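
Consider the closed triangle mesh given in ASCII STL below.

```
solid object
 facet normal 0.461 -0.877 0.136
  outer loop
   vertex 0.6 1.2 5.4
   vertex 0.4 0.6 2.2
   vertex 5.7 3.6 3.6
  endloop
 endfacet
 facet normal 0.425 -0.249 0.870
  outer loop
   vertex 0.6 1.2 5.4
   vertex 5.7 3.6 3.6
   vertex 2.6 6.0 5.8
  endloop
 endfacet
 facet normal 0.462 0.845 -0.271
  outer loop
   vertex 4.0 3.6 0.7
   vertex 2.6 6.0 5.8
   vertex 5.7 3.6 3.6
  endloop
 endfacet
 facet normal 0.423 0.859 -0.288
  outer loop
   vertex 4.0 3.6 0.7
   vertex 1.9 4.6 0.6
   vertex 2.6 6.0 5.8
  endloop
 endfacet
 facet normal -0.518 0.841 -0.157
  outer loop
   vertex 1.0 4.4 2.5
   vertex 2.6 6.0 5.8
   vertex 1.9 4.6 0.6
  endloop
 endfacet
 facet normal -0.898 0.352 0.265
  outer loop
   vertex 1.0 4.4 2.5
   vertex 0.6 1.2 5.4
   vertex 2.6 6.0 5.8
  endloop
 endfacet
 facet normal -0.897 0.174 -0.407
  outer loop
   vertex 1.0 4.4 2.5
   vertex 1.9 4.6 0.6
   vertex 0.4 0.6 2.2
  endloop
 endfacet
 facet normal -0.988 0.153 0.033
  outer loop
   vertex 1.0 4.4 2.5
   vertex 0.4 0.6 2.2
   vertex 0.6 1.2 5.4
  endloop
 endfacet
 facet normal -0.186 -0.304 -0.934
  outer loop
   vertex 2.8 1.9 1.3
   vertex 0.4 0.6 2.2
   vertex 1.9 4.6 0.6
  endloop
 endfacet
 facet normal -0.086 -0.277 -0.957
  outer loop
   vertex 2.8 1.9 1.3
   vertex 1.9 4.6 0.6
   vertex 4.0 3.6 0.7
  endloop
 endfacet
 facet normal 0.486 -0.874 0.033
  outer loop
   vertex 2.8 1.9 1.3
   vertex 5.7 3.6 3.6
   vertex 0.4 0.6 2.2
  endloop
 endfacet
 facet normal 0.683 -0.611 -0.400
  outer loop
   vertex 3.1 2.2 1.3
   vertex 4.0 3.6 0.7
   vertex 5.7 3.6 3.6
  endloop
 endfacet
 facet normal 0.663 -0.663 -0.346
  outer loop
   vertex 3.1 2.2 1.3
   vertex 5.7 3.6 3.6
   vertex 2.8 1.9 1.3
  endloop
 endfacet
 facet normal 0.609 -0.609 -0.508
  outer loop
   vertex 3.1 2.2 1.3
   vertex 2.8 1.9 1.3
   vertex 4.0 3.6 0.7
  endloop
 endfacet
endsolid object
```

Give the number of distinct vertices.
9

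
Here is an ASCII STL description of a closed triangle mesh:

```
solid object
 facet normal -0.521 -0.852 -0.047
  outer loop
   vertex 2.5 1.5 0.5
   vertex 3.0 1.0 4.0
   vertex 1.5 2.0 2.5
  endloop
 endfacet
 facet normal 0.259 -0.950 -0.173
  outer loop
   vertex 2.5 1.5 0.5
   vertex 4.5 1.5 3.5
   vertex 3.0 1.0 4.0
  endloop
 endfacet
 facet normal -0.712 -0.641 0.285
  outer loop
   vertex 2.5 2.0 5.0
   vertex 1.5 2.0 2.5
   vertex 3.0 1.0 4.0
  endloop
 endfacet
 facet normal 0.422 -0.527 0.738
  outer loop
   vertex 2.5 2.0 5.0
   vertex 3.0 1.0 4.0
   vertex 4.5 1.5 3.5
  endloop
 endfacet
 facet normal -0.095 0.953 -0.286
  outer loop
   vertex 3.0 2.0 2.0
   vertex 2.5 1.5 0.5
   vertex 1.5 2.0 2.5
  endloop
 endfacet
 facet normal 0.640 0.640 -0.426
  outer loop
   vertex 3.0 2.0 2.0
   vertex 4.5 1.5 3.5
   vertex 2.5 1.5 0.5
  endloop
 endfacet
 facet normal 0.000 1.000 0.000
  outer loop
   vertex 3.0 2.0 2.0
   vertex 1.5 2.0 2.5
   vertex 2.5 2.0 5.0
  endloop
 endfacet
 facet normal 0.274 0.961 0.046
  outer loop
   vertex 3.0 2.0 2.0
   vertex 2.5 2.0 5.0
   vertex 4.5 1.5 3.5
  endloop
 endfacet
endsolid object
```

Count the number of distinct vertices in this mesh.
6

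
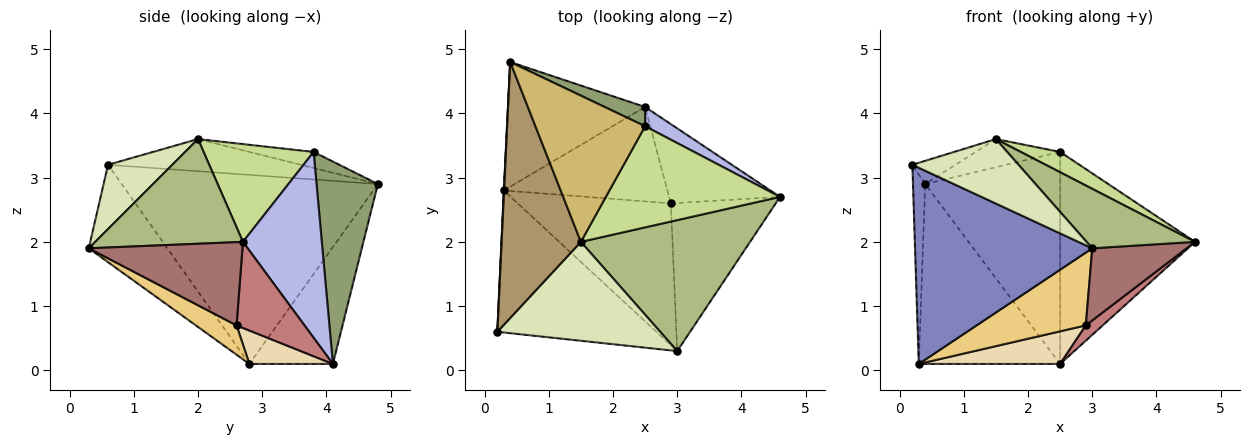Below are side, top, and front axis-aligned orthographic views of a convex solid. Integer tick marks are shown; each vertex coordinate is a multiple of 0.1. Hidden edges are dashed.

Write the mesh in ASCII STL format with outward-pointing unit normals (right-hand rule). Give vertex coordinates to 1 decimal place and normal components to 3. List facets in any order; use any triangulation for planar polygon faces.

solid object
 facet normal -0.999 0.048 0.002
  outer loop
   vertex 0.3 2.8 0.1
   vertex 0.2 0.6 3.2
   vertex 0.4 4.8 2.9
  endloop
 endfacet
 facet normal -0.338 -0.762 -0.552
  outer loop
   vertex 3.0 0.3 1.9
   vertex 0.2 0.6 3.2
   vertex 0.3 2.8 0.1
  endloop
 endfacet
 facet normal -0.437 0.739 -0.512
  outer loop
   vertex 2.5 4.1 0.1
   vertex 0.3 2.8 0.1
   vertex 0.4 4.8 2.9
  endloop
 endfacet
 facet normal 0.503 0.861 0.078
  outer loop
   vertex 2.5 4.1 0.1
   vertex 2.5 3.8 3.4
   vertex 4.6 2.7 2.0
  endloop
 endfacet
 facet normal 0.412 0.907 0.082
  outer loop
   vertex 2.5 4.1 0.1
   vertex 0.4 4.8 2.9
   vertex 2.5 3.8 3.4
  endloop
 endfacet
 facet normal 0.491 -0.360 0.793
  outer loop
   vertex 1.5 2.0 3.6
   vertex 3.0 0.3 1.9
   vertex 4.6 2.7 2.0
  endloop
 endfacet
 facet normal 0.482 -0.172 0.859
  outer loop
   vertex 1.5 2.0 3.6
   vertex 4.6 2.7 2.0
   vertex 2.5 3.8 3.4
  endloop
 endfacet
 facet normal 0.314 -0.519 0.795
  outer loop
   vertex 1.5 2.0 3.6
   vertex 0.2 0.6 3.2
   vertex 3.0 0.3 1.9
  endloop
 endfacet
 facet normal -0.374 0.084 0.923
  outer loop
   vertex 1.5 2.0 3.6
   vertex 0.4 4.8 2.9
   vertex 0.2 0.6 3.2
  endloop
 endfacet
 facet normal -0.142 0.187 0.972
  outer loop
   vertex 1.5 2.0 3.6
   vertex 2.5 3.8 3.4
   vertex 0.4 4.8 2.9
  endloop
 endfacet
 facet normal 0.168 -0.450 -0.877
  outer loop
   vertex 2.9 2.6 0.7
   vertex 3.0 0.3 1.9
   vertex 0.3 2.8 0.1
  endloop
 endfacet
 facet normal 0.189 -0.321 -0.928
  outer loop
   vertex 2.9 2.6 0.7
   vertex 0.3 2.8 0.1
   vertex 2.5 4.1 0.1
  endloop
 endfacet
 facet normal 0.581 -0.357 -0.732
  outer loop
   vertex 2.9 2.6 0.7
   vertex 4.6 2.7 2.0
   vertex 3.0 0.3 1.9
  endloop
 endfacet
 facet normal 0.606 -0.151 -0.781
  outer loop
   vertex 2.9 2.6 0.7
   vertex 2.5 4.1 0.1
   vertex 4.6 2.7 2.0
  endloop
 endfacet
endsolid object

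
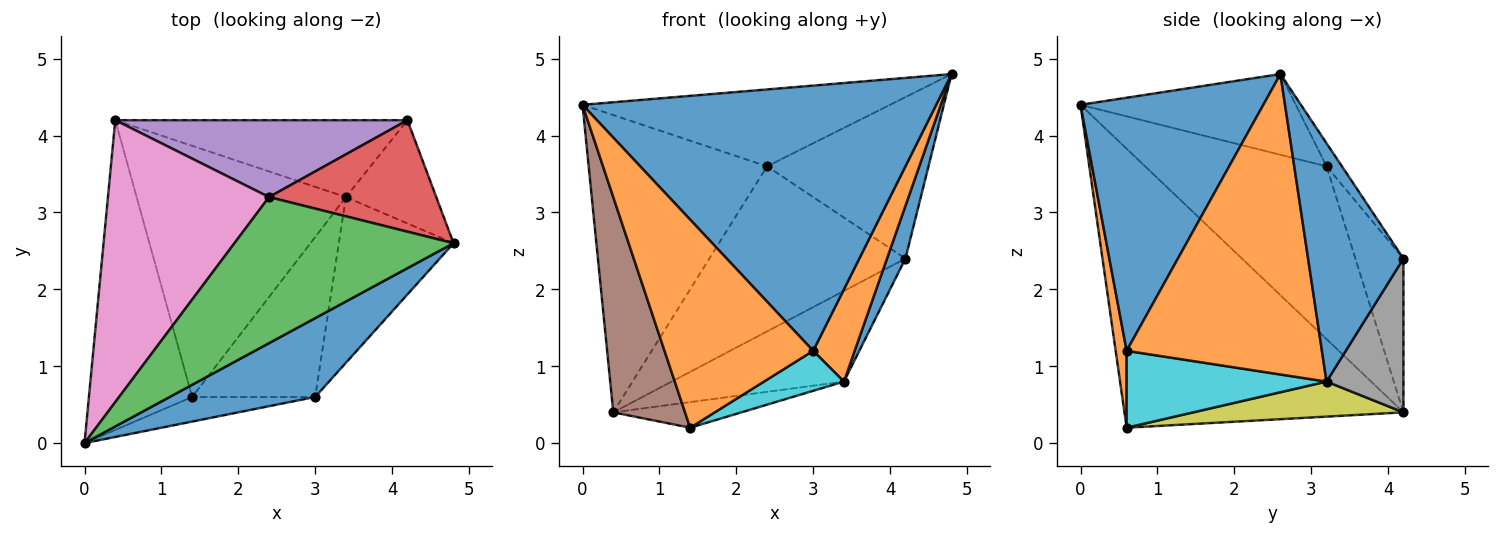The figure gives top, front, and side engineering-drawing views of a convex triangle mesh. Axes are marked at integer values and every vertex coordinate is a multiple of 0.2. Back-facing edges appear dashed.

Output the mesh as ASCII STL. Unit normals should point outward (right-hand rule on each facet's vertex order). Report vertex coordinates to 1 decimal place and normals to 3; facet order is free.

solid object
 facet normal 0.444 -0.859 0.255
  outer loop
   vertex 3.0 0.6 1.2
   vertex 4.8 2.6 4.8
   vertex 0.0 0.0 4.4
  endloop
 endfacet
 facet normal 0.073 -0.990 -0.117
  outer loop
   vertex 3.0 0.6 1.2
   vertex 0.0 0.0 4.4
   vertex 1.4 0.6 0.2
  endloop
 endfacet
 facet normal -0.310 0.443 0.841
  outer loop
   vertex 2.4 3.2 3.6
   vertex 0.0 0.0 4.4
   vertex 4.8 2.6 4.8
  endloop
 endfacet
 facet normal -0.078 0.820 0.566
  outer loop
   vertex 2.4 3.2 3.6
   vertex 4.8 2.6 4.8
   vertex 4.2 4.2 2.4
  endloop
 endfacet
 facet normal -0.217 0.885 0.412
  outer loop
   vertex 0.4 4.2 0.4
   vertex 2.4 3.2 3.6
   vertex 4.2 4.2 2.4
  endloop
 endfacet
 facet normal -0.912 -0.235 -0.337
  outer loop
   vertex 0.4 4.2 0.4
   vertex 1.4 0.6 0.2
   vertex 0.0 0.0 4.4
  endloop
 endfacet
 facet normal -0.594 0.584 0.554
  outer loop
   vertex 0.4 4.2 0.4
   vertex 0.0 0.0 4.4
   vertex 2.4 3.2 3.6
  endloop
 endfacet
 facet normal 0.322 0.722 -0.612
  outer loop
   vertex 3.4 3.2 0.8
   vertex 0.4 4.2 0.4
   vertex 4.2 4.2 2.4
  endloop
 endfacet
 facet normal 0.164 0.100 -0.981
  outer loop
   vertex 3.4 3.2 0.8
   vertex 1.4 0.6 0.2
   vertex 0.4 4.2 0.4
  endloop
 endfacet
 facet normal 0.518 -0.207 -0.830
  outer loop
   vertex 3.4 3.2 0.8
   vertex 3.0 0.6 1.2
   vertex 1.4 0.6 0.2
  endloop
 endfacet
 facet normal 0.920 -0.178 -0.349
  outer loop
   vertex 3.4 3.2 0.8
   vertex 4.2 4.2 2.4
   vertex 4.8 2.6 4.8
  endloop
 endfacet
 facet normal 0.916 -0.195 -0.350
  outer loop
   vertex 3.4 3.2 0.8
   vertex 4.8 2.6 4.8
   vertex 3.0 0.6 1.2
  endloop
 endfacet
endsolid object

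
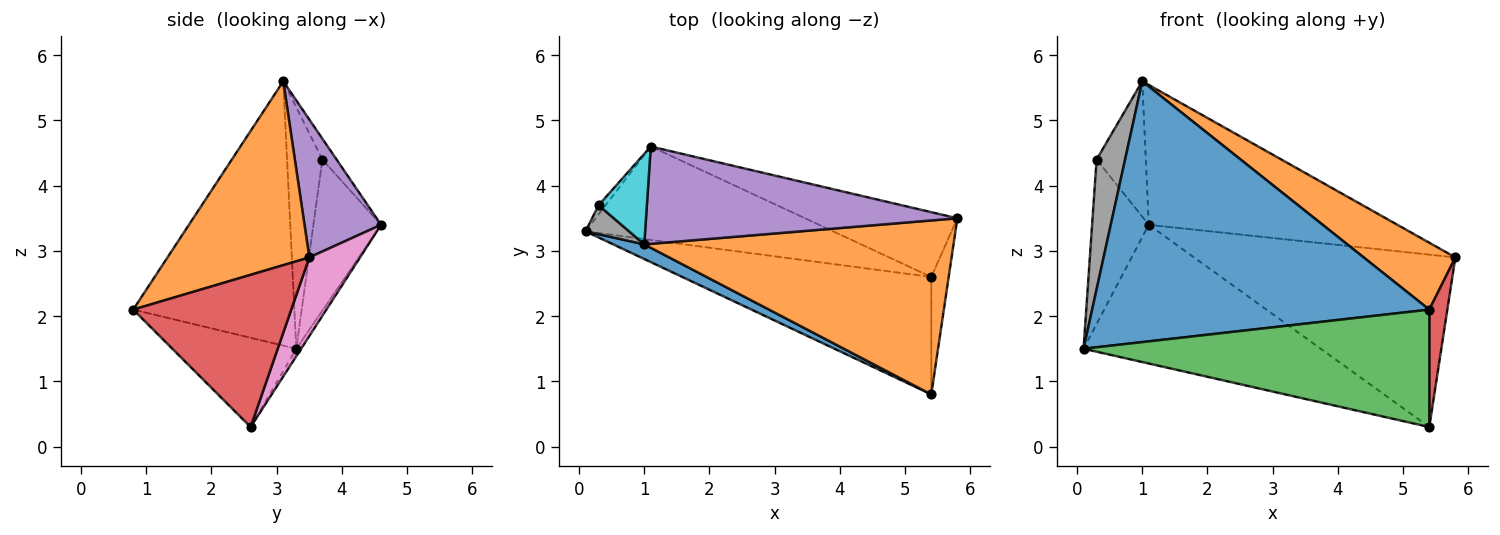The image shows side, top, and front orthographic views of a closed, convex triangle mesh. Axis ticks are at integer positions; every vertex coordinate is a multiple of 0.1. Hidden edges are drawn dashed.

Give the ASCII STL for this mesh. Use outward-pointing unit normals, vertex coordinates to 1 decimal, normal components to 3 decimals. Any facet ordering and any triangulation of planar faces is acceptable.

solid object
 facet normal -0.431 -0.901 0.051
  outer loop
   vertex 1.0 3.1 5.6
   vertex 0.1 3.3 1.5
   vertex 5.4 0.8 2.1
  endloop
 endfacet
 facet normal 0.485 -0.314 0.816
  outer loop
   vertex 1.0 3.1 5.6
   vertex 5.4 0.8 2.1
   vertex 5.8 3.5 2.9
  endloop
 endfacet
 facet normal -0.246 -0.685 -0.685
  outer loop
   vertex 5.4 2.6 0.3
   vertex 5.4 0.8 2.1
   vertex 0.1 3.3 1.5
  endloop
 endfacet
 facet normal 0.987 -0.113 -0.113
  outer loop
   vertex 5.4 2.6 0.3
   vertex 5.8 3.5 2.9
   vertex 5.4 0.8 2.1
  endloop
 endfacet
 facet normal 0.245 0.796 0.554
  outer loop
   vertex 1.1 4.6 3.4
   vertex 1.0 3.1 5.6
   vertex 5.8 3.5 2.9
  endloop
 endfacet
 facet normal -0.017 0.829 -0.559
  outer loop
   vertex 1.1 4.6 3.4
   vertex 5.4 2.6 0.3
   vertex 0.1 3.3 1.5
  endloop
 endfacet
 facet normal 0.179 0.921 -0.346
  outer loop
   vertex 1.1 4.6 3.4
   vertex 5.8 3.5 2.9
   vertex 5.4 2.6 0.3
  endloop
 endfacet
 facet normal -0.771 -0.622 0.139
  outer loop
   vertex 0.3 3.7 4.4
   vertex 0.1 3.3 1.5
   vertex 1.0 3.1 5.6
  endloop
 endfacet
 facet normal -0.766 0.642 -0.036
  outer loop
   vertex 0.3 3.7 4.4
   vertex 1.1 4.6 3.4
   vertex 0.1 3.3 1.5
  endloop
 endfacet
 facet normal -0.234 0.808 0.540
  outer loop
   vertex 0.3 3.7 4.4
   vertex 1.0 3.1 5.6
   vertex 1.1 4.6 3.4
  endloop
 endfacet
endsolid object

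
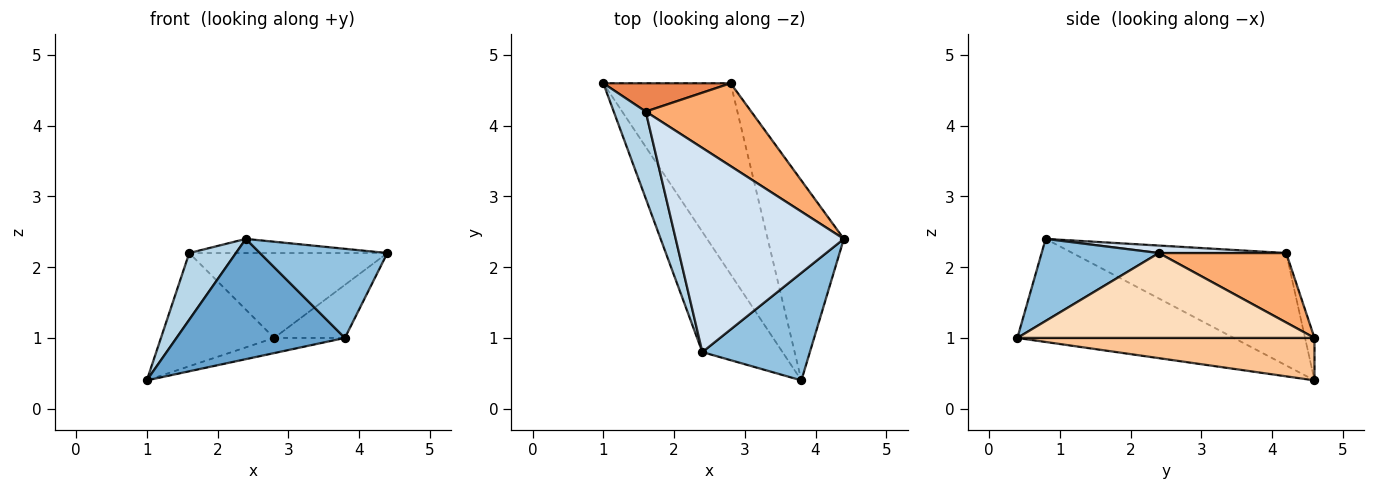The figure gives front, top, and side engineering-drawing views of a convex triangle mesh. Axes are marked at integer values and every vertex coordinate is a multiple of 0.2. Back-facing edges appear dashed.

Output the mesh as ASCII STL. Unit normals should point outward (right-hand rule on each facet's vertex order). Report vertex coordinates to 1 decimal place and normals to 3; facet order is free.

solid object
 facet normal -0.673 -0.523 -0.523
  outer loop
   vertex 3.8 0.4 1.0
   vertex 2.4 0.8 2.4
   vertex 1.0 4.6 0.4
  endloop
 endfacet
 facet normal 0.507 -0.550 0.664
  outer loop
   vertex 3.8 0.4 1.0
   vertex 4.4 2.4 2.2
   vertex 2.4 0.8 2.4
  endloop
 endfacet
 facet normal -0.941 -0.206 0.268
  outer loop
   vertex 1.6 4.2 2.2
   vertex 1.0 4.6 0.4
   vertex 2.4 0.8 2.4
  endloop
 endfacet
 facet normal 0.044 0.069 0.997
  outer loop
   vertex 1.6 4.2 2.2
   vertex 2.4 0.8 2.4
   vertex 4.4 2.4 2.2
  endloop
 endfacet
 facet normal -0.081 0.967 0.242
  outer loop
   vertex 2.8 4.6 1.0
   vertex 1.0 4.6 0.4
   vertex 1.6 4.2 2.2
  endloop
 endfacet
 facet normal 0.418 0.650 0.635
  outer loop
   vertex 2.8 4.6 1.0
   vertex 1.6 4.2 2.2
   vertex 4.4 2.4 2.2
  endloop
 endfacet
 facet normal 0.315 0.075 -0.946
  outer loop
   vertex 2.8 4.6 1.0
   vertex 3.8 0.4 1.0
   vertex 1.0 4.6 0.4
  endloop
 endfacet
 facet normal 0.733 0.175 -0.657
  outer loop
   vertex 2.8 4.6 1.0
   vertex 4.4 2.4 2.2
   vertex 3.8 0.4 1.0
  endloop
 endfacet
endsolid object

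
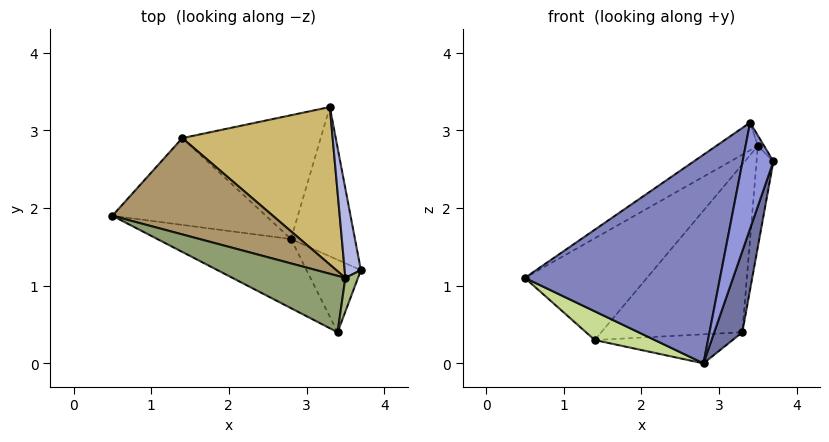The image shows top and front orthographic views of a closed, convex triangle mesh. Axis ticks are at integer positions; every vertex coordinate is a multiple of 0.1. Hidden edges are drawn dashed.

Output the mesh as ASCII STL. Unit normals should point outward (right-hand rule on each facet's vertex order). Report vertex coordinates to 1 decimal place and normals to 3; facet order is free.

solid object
 facet normal 0.919 -0.189 -0.347
  outer loop
   vertex 2.8 1.6 0.0
   vertex 3.3 3.3 0.4
   vertex 3.7 1.2 2.6
  endloop
 endfacet
 facet normal -0.264 -0.916 -0.303
  outer loop
   vertex 3.4 0.4 3.1
   vertex 0.5 1.9 1.1
   vertex 2.8 1.6 0.0
  endloop
 endfacet
 facet normal 0.784 -0.513 -0.350
  outer loop
   vertex 3.4 0.4 3.1
   vertex 2.8 1.6 0.0
   vertex 3.7 1.2 2.6
  endloop
 endfacet
 facet normal 0.277 0.720 0.637
  outer loop
   vertex 3.5 1.1 2.8
   vertex 3.7 1.2 2.6
   vertex 3.3 3.3 0.4
  endloop
 endfacet
 facet normal -0.364 0.410 0.836
  outer loop
   vertex 3.5 1.1 2.8
   vertex 0.5 1.9 1.1
   vertex 3.4 0.4 3.1
  endloop
 endfacet
 facet normal 0.629 0.229 0.743
  outer loop
   vertex 3.5 1.1 2.8
   vertex 3.4 0.4 3.1
   vertex 3.7 1.2 2.6
  endloop
 endfacet
 facet normal -0.444 -0.281 -0.851
  outer loop
   vertex 1.4 2.9 0.3
   vertex 2.8 1.6 0.0
   vertex 0.5 1.9 1.1
  endloop
 endfacet
 facet normal 0.003 0.228 -0.974
  outer loop
   vertex 1.4 2.9 0.3
   vertex 3.3 3.3 0.4
   vertex 2.8 1.6 0.0
  endloop
 endfacet
 facet normal -0.192 0.713 0.675
  outer loop
   vertex 1.4 2.9 0.3
   vertex 0.5 1.9 1.1
   vertex 3.5 1.1 2.8
  endloop
 endfacet
 facet normal -0.186 0.716 0.672
  outer loop
   vertex 1.4 2.9 0.3
   vertex 3.5 1.1 2.8
   vertex 3.3 3.3 0.4
  endloop
 endfacet
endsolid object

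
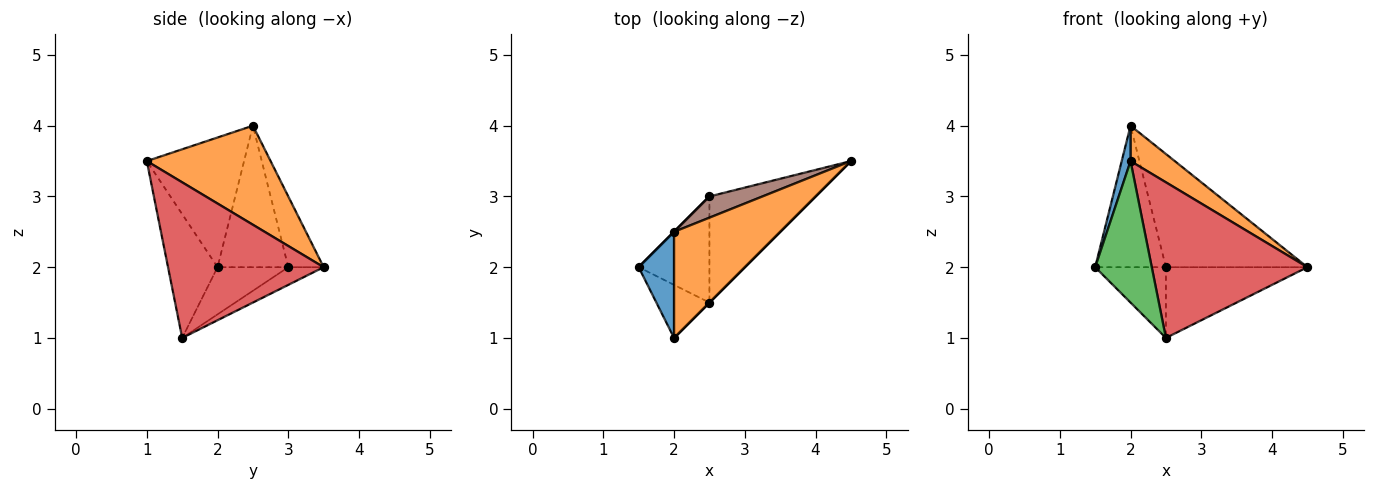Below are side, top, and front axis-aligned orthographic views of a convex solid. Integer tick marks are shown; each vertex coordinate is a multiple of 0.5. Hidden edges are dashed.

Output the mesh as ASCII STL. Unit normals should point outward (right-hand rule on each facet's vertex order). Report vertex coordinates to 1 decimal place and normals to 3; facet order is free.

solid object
 facet normal -0.961 -0.087 0.262
  outer loop
   vertex 2.0 2.5 4.0
   vertex 1.5 2.0 2.0
   vertex 2.0 1.0 3.5
  endloop
 endfacet
 facet normal 0.663 -0.237 0.710
  outer loop
   vertex 2.0 2.5 4.0
   vertex 2.0 1.0 3.5
   vertex 4.5 3.5 2.0
  endloop
 endfacet
 facet normal -0.634 -0.724 -0.272
  outer loop
   vertex 2.5 1.5 1.0
   vertex 2.0 1.0 3.5
   vertex 1.5 2.0 2.0
  endloop
 endfacet
 facet normal 0.707 -0.707 0.000
  outer loop
   vertex 2.5 1.5 1.0
   vertex 4.5 3.5 2.0
   vertex 2.0 1.0 3.5
  endloop
 endfacet
 facet normal -0.707 0.707 0.000
  outer loop
   vertex 2.5 3.0 2.0
   vertex 1.5 2.0 2.0
   vertex 2.0 2.5 4.0
  endloop
 endfacet
 facet normal -0.239 0.954 0.179
  outer loop
   vertex 2.5 3.0 2.0
   vertex 2.0 2.5 4.0
   vertex 4.5 3.5 2.0
  endloop
 endfacet
 facet normal -0.485 0.485 -0.728
  outer loop
   vertex 2.5 3.0 2.0
   vertex 2.5 1.5 1.0
   vertex 1.5 2.0 2.0
  endloop
 endfacet
 facet normal -0.137 0.549 -0.824
  outer loop
   vertex 2.5 3.0 2.0
   vertex 4.5 3.5 2.0
   vertex 2.5 1.5 1.0
  endloop
 endfacet
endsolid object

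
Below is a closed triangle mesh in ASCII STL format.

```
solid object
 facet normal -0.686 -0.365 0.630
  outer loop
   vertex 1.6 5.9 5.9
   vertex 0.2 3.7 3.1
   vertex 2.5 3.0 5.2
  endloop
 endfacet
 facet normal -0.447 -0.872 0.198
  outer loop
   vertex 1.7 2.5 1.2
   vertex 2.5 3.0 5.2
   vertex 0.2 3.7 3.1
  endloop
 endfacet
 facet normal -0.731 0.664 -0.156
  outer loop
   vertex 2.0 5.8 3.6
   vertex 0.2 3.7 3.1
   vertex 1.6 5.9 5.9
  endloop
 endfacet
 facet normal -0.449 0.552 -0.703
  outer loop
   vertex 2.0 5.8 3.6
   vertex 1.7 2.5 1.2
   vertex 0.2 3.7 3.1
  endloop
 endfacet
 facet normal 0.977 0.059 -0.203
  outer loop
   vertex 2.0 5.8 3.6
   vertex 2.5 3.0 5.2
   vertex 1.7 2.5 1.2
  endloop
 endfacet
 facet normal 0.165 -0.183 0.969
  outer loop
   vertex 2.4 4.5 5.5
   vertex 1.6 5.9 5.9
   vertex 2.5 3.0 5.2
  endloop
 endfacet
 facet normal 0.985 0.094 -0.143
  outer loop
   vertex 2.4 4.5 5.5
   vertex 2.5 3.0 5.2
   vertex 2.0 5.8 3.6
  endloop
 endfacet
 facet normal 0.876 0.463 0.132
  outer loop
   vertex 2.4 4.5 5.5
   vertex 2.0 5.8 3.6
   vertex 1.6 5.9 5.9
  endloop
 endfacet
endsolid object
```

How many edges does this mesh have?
12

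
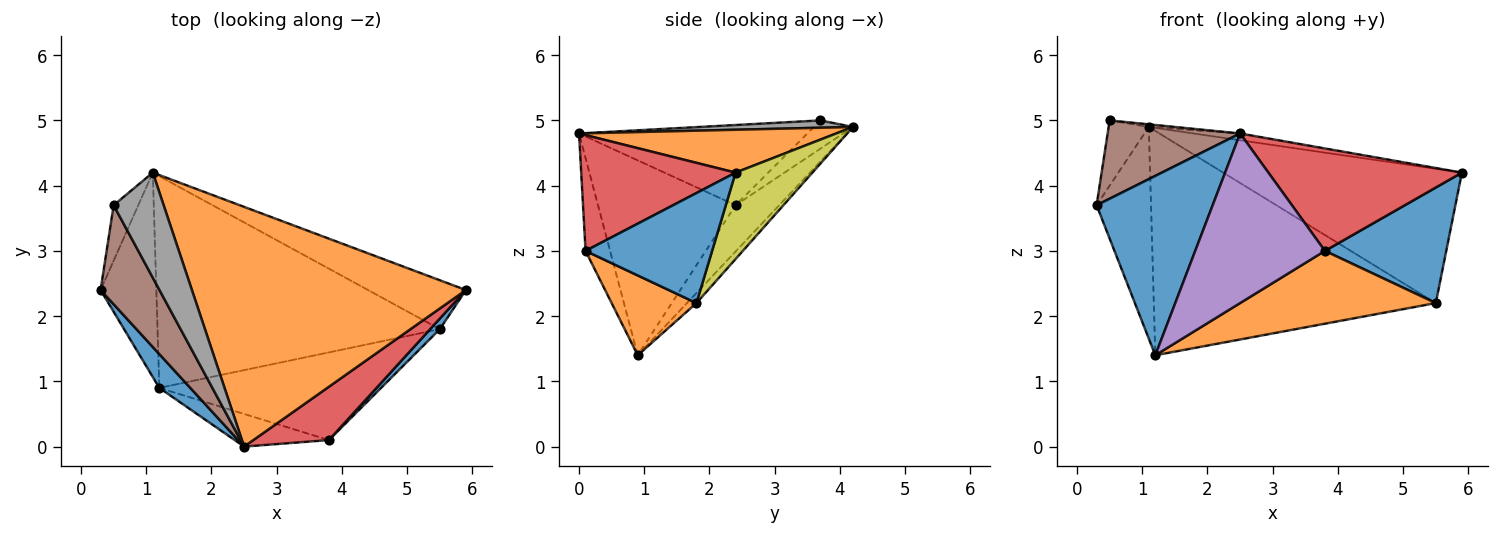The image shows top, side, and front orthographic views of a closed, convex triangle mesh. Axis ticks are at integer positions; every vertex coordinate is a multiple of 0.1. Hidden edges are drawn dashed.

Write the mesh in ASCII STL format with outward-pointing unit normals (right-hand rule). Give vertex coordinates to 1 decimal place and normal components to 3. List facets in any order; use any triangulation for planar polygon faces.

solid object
 facet normal -0.759 -0.640 0.121
  outer loop
   vertex 1.2 0.9 1.4
   vertex 2.5 0.0 4.8
   vertex 0.3 2.4 3.7
  endloop
 endfacet
 facet normal 0.155 0.028 0.988
  outer loop
   vertex 1.1 4.2 4.9
   vertex 2.5 0.0 4.8
   vertex 5.9 2.4 4.2
  endloop
 endfacet
 facet normal -0.499 0.623 -0.602
  outer loop
   vertex 1.1 4.2 4.9
   vertex 1.2 0.9 1.4
   vertex 0.3 2.4 3.7
  endloop
 endfacet
 facet normal 0.578 -0.724 0.377
  outer loop
   vertex 3.8 0.1 3.0
   vertex 5.9 2.4 4.2
   vertex 2.5 0.0 4.8
  endloop
 endfacet
 facet normal -0.183 -0.965 -0.186
  outer loop
   vertex 3.8 0.1 3.0
   vertex 2.5 0.0 4.8
   vertex 1.2 0.9 1.4
  endloop
 endfacet
 facet normal -0.730 -0.424 0.536
  outer loop
   vertex 0.5 3.7 5.0
   vertex 0.3 2.4 3.7
   vertex 2.5 0.0 4.8
  endloop
 endfacet
 facet normal -0.596 0.612 -0.520
  outer loop
   vertex 0.5 3.7 5.0
   vertex 1.1 4.2 4.9
   vertex 0.3 2.4 3.7
  endloop
 endfacet
 facet normal 0.144 0.025 0.989
  outer loop
   vertex 0.5 3.7 5.0
   vertex 2.5 0.0 4.8
   vertex 1.1 4.2 4.9
  endloop
 endfacet
 facet normal 0.289 0.899 -0.328
  outer loop
   vertex 5.5 1.8 2.2
   vertex 1.1 4.2 4.9
   vertex 5.9 2.4 4.2
  endloop
 endfacet
 facet normal -0.025 0.727 -0.686
  outer loop
   vertex 5.5 1.8 2.2
   vertex 1.2 0.9 1.4
   vertex 1.1 4.2 4.9
  endloop
 endfacet
 facet normal 0.720 -0.691 0.063
  outer loop
   vertex 5.5 1.8 2.2
   vertex 5.9 2.4 4.2
   vertex 3.8 0.1 3.0
  endloop
 endfacet
 facet normal 0.267 -0.616 -0.741
  outer loop
   vertex 5.5 1.8 2.2
   vertex 3.8 0.1 3.0
   vertex 1.2 0.9 1.4
  endloop
 endfacet
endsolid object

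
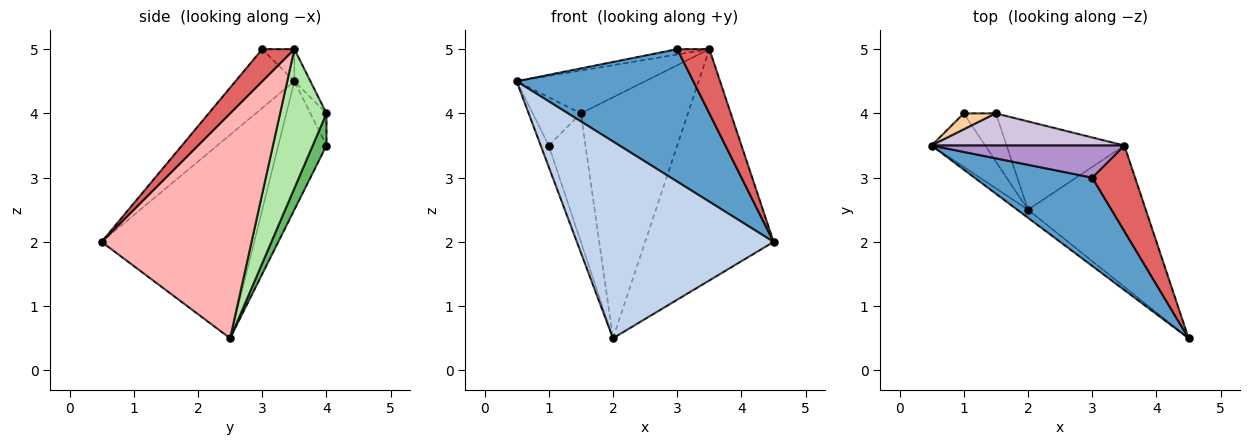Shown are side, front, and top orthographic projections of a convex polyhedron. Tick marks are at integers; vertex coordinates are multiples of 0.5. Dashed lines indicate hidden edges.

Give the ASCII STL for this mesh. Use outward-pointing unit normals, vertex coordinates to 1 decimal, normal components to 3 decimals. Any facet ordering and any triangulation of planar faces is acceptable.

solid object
 facet normal -0.267 -0.802 0.535
  outer loop
   vertex 3.0 3.0 5.0
   vertex 0.5 3.5 4.5
   vertex 4.5 0.5 2.0
  endloop
 endfacet
 facet normal -0.613 -0.790 -0.032
  outer loop
   vertex 2.0 2.5 0.5
   vertex 4.5 0.5 2.0
   vertex 0.5 3.5 4.5
  endloop
 endfacet
 facet normal -0.912 0.152 -0.380
  outer loop
   vertex 1.0 4.0 3.5
   vertex 2.0 2.5 0.5
   vertex 0.5 3.5 4.5
  endloop
 endfacet
 facet normal -0.302 0.905 0.302
  outer loop
   vertex 1.0 4.0 3.5
   vertex 0.5 3.5 4.5
   vertex 1.5 4.0 4.0
  endloop
 endfacet
 facet normal 0.331 0.883 -0.331
  outer loop
   vertex 1.0 4.0 3.5
   vertex 1.5 4.0 4.0
   vertex 2.0 2.5 0.5
  endloop
 endfacet
 facet normal 0.377 0.870 -0.319
  outer loop
   vertex 3.5 3.5 5.0
   vertex 2.0 2.5 0.5
   vertex 1.5 4.0 4.0
  endloop
 endfacet
 facet normal 0.514 -0.514 0.686
  outer loop
   vertex 3.5 3.5 5.0
   vertex 3.0 3.0 5.0
   vertex 4.5 0.5 2.0
  endloop
 endfacet
 facet normal 0.706 0.605 -0.370
  outer loop
   vertex 3.5 3.5 5.0
   vertex 4.5 0.5 2.0
   vertex 2.0 2.5 0.5
  endloop
 endfacet
 facet normal -0.162 0.162 0.973
  outer loop
   vertex 3.5 3.5 5.0
   vertex 0.5 3.5 4.5
   vertex 3.0 3.0 5.0
  endloop
 endfacet
 facet normal -0.100 0.796 0.597
  outer loop
   vertex 3.5 3.5 5.0
   vertex 1.5 4.0 4.0
   vertex 0.5 3.5 4.5
  endloop
 endfacet
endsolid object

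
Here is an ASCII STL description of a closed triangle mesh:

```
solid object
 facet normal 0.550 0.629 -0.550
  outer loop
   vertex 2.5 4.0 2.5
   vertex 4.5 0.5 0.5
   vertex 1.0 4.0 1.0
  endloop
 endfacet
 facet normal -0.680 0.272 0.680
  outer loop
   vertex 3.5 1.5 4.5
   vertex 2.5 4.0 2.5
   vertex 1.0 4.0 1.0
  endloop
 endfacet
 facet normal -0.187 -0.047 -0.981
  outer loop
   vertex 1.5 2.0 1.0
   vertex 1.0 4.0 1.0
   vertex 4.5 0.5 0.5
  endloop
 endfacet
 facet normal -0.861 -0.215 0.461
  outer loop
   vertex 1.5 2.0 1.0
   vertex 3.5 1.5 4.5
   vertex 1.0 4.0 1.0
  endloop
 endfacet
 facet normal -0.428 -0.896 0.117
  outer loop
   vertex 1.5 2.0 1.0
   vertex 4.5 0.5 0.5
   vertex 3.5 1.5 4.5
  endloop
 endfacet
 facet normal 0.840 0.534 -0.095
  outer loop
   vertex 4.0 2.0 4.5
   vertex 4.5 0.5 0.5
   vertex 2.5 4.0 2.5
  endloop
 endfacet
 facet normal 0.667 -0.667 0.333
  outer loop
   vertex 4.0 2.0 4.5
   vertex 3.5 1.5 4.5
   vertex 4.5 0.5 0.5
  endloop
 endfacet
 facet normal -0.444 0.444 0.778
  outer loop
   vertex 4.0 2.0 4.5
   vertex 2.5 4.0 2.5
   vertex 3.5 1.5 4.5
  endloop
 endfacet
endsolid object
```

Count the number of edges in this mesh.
12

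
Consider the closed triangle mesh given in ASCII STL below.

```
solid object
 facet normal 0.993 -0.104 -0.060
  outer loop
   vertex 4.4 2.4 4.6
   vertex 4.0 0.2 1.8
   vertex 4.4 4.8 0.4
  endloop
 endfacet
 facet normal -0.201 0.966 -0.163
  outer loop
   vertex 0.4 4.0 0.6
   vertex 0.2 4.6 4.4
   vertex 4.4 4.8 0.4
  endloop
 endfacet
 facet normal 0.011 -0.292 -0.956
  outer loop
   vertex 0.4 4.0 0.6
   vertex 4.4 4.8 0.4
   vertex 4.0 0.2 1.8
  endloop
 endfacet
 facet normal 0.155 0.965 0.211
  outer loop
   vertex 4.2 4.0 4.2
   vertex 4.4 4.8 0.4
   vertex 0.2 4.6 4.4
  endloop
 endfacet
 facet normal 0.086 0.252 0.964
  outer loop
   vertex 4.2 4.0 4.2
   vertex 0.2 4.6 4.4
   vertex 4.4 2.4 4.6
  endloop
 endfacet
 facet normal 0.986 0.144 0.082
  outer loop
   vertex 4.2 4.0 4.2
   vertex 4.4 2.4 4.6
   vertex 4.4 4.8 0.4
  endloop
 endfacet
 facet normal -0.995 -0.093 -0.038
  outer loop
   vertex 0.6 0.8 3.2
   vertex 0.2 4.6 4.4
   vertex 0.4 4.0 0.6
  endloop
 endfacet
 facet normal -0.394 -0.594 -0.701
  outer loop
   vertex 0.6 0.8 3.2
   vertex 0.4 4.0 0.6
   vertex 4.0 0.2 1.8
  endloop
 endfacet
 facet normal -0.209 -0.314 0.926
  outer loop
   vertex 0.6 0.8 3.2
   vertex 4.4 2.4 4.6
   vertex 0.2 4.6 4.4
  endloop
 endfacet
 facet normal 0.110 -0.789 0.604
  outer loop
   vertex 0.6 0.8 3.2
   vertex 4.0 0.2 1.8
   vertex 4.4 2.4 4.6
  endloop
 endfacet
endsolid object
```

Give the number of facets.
10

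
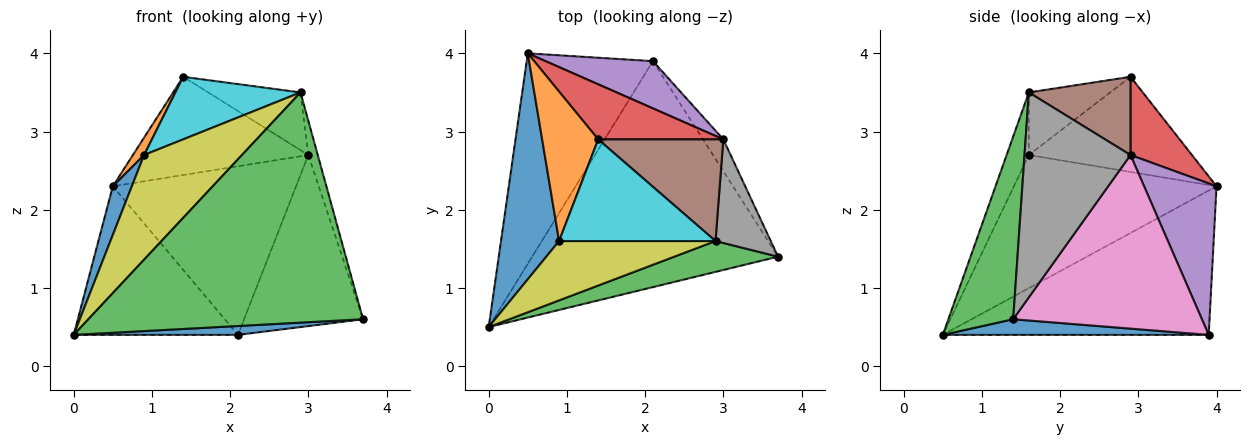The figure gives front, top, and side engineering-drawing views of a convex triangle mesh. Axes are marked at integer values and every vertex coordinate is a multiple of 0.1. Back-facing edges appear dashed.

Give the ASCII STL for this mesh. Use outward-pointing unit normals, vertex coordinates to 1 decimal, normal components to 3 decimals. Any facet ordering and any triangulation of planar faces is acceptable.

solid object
 facet normal 0.063 -0.039 -0.997
  outer loop
   vertex 2.1 3.9 0.4
   vertex 3.7 1.4 0.6
   vertex 0.0 0.5 0.4
  endloop
 endfacet
 facet normal -0.683 0.422 -0.597
  outer loop
   vertex 2.1 3.9 0.4
   vertex 0.0 0.5 0.4
   vertex 0.5 4.0 2.3
  endloop
 endfacet
 facet normal 0.228 -0.965 0.129
  outer loop
   vertex 2.9 1.6 3.5
   vertex 0.0 0.5 0.4
   vertex 3.7 1.4 0.6
  endloop
 endfacet
 facet normal 0.292 0.834 0.468
  outer loop
   vertex 3.0 2.9 2.7
   vertex 0.5 4.0 2.3
   vertex 1.4 2.9 3.7
  endloop
 endfacet
 facet normal 0.356 0.900 0.252
  outer loop
   vertex 3.0 2.9 2.7
   vertex 2.1 3.9 0.4
   vertex 0.5 4.0 2.3
  endloop
 endfacet
 facet normal 0.478 0.434 0.764
  outer loop
   vertex 3.0 2.9 2.7
   vertex 1.4 2.9 3.7
   vertex 2.9 1.6 3.5
  endloop
 endfacet
 facet normal 0.842 0.531 -0.099
  outer loop
   vertex 3.0 2.9 2.7
   vertex 3.7 1.4 0.6
   vertex 2.1 3.9 0.4
  endloop
 endfacet
 facet normal 0.962 0.086 0.259
  outer loop
   vertex 3.0 2.9 2.7
   vertex 2.9 1.6 3.5
   vertex 3.7 1.4 0.6
  endloop
 endfacet
 facet normal -0.194 -0.853 0.484
  outer loop
   vertex 0.9 1.6 2.7
   vertex 0.0 0.5 0.4
   vertex 2.9 1.6 3.5
  endloop
 endfacet
 facet normal -0.322 -0.496 0.806
  outer loop
   vertex 0.9 1.6 2.7
   vertex 2.9 1.6 3.5
   vertex 1.4 2.9 3.7
  endloop
 endfacet
 facet normal -0.913 -0.086 0.398
  outer loop
   vertex 0.9 1.6 2.7
   vertex 0.5 4.0 2.3
   vertex 0.0 0.5 0.4
  endloop
 endfacet
 facet normal -0.860 -0.059 0.507
  outer loop
   vertex 0.9 1.6 2.7
   vertex 1.4 2.9 3.7
   vertex 0.5 4.0 2.3
  endloop
 endfacet
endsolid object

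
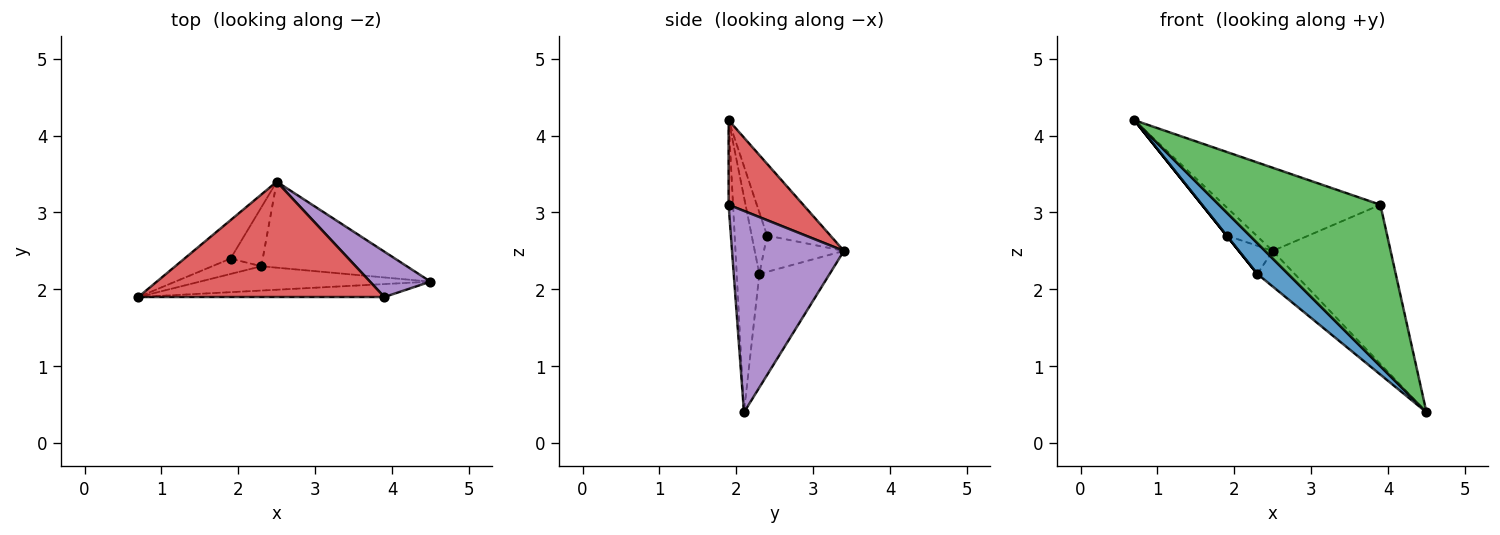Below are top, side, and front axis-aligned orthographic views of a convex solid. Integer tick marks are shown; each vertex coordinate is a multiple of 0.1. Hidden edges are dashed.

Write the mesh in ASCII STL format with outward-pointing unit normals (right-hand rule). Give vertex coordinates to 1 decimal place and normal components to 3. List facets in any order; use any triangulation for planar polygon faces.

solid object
 facet normal -0.501 -0.679 -0.536
  outer loop
   vertex 2.3 2.3 2.2
   vertex 4.5 2.1 0.4
   vertex 0.7 1.9 4.2
  endloop
 endfacet
 facet normal -0.585 0.311 -0.749
  outer loop
   vertex 2.3 2.3 2.2
   vertex 2.5 3.4 2.5
   vertex 4.5 2.1 0.4
  endloop
 endfacet
 facet normal -0.027 -0.996 -0.080
  outer loop
   vertex 3.9 1.9 3.1
   vertex 0.7 1.9 4.2
   vertex 4.5 2.1 0.4
  endloop
 endfacet
 facet normal 0.269 0.563 0.781
  outer loop
   vertex 3.9 1.9 3.1
   vertex 2.5 3.4 2.5
   vertex 0.7 1.9 4.2
  endloop
 endfacet
 facet normal 0.674 0.710 0.202
  outer loop
   vertex 3.9 1.9 3.1
   vertex 4.5 2.1 0.4
   vertex 2.5 3.4 2.5
  endloop
 endfacet
 facet normal -0.782 0.369 -0.503
  outer loop
   vertex 1.9 2.4 2.7
   vertex 0.7 1.9 4.2
   vertex 2.5 3.4 2.5
  endloop
 endfacet
 facet normal -0.781 0.000 -0.625
  outer loop
   vertex 1.9 2.4 2.7
   vertex 2.3 2.3 2.2
   vertex 0.7 1.9 4.2
  endloop
 endfacet
 facet normal -0.714 0.302 -0.632
  outer loop
   vertex 1.9 2.4 2.7
   vertex 2.5 3.4 2.5
   vertex 2.3 2.3 2.2
  endloop
 endfacet
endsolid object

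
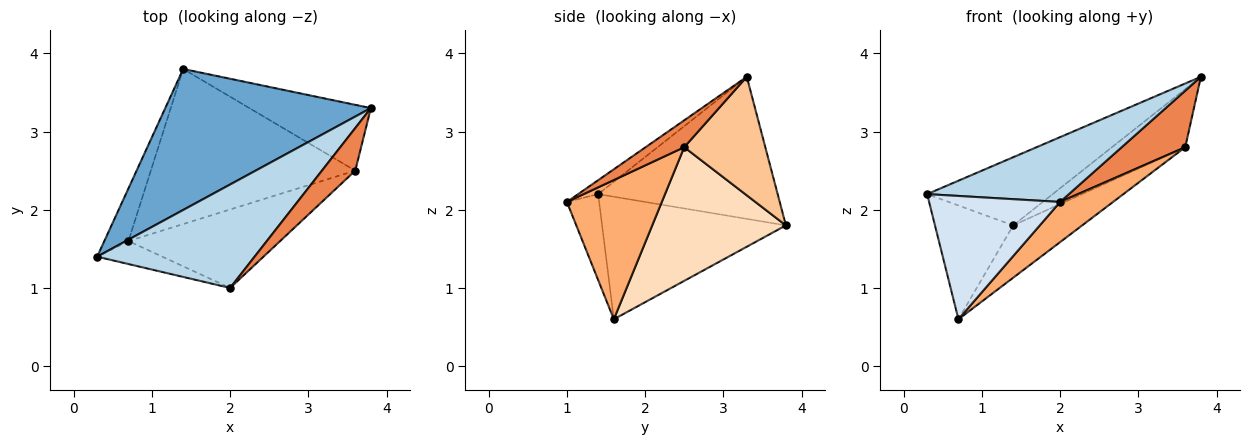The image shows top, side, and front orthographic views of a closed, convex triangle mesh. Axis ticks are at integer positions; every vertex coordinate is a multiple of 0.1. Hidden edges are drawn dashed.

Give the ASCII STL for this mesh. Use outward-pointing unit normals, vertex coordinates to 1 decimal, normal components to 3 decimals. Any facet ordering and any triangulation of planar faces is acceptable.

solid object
 facet normal -0.528 0.370 0.764
  outer loop
   vertex 1.4 3.8 1.8
   vertex 0.3 1.4 2.2
   vertex 3.8 3.3 3.7
  endloop
 endfacet
 facet normal -0.905 0.385 -0.178
  outer loop
   vertex 0.7 1.6 0.6
   vertex 0.3 1.4 2.2
   vertex 1.4 3.8 1.8
  endloop
 endfacet
 facet normal -0.075 -0.529 0.845
  outer loop
   vertex 2.0 1.0 2.1
   vertex 3.8 3.3 3.7
   vertex 0.3 1.4 2.2
  endloop
 endfacet
 facet normal -0.235 -0.955 -0.178
  outer loop
   vertex 2.0 1.0 2.1
   vertex 0.3 1.4 2.2
   vertex 0.7 1.6 0.6
  endloop
 endfacet
 facet normal 0.437 -0.718 0.542
  outer loop
   vertex 3.6 2.5 2.8
   vertex 3.8 3.3 3.7
   vertex 2.0 1.0 2.1
  endloop
 endfacet
 facet normal 0.633 -0.353 -0.689
  outer loop
   vertex 3.6 2.5 2.8
   vertex 2.0 1.0 2.1
   vertex 0.7 1.6 0.6
  endloop
 endfacet
 facet normal 0.591 0.534 -0.605
  outer loop
   vertex 3.6 2.5 2.8
   vertex 1.4 3.8 1.8
   vertex 3.8 3.3 3.7
  endloop
 endfacet
 facet normal 0.527 0.272 -0.805
  outer loop
   vertex 3.6 2.5 2.8
   vertex 0.7 1.6 0.6
   vertex 1.4 3.8 1.8
  endloop
 endfacet
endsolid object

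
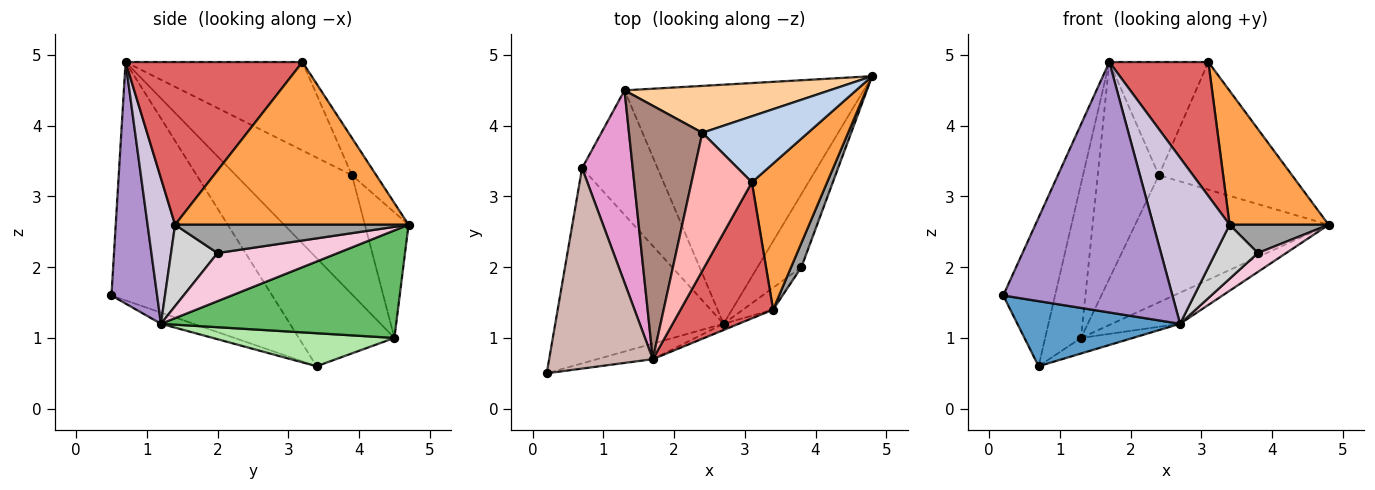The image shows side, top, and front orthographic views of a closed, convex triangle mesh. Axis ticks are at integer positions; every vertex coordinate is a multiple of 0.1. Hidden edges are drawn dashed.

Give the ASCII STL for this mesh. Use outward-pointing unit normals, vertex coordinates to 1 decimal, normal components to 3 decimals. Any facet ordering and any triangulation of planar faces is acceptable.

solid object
 facet normal -0.063 -0.316 -0.947
  outer loop
   vertex 2.7 1.2 1.2
   vertex 0.2 0.5 1.6
   vertex 0.7 3.4 0.6
  endloop
 endfacet
 facet normal -0.160 0.877 0.454
  outer loop
   vertex 2.4 3.9 3.3
   vertex 3.1 3.2 4.9
   vertex 4.8 4.7 2.6
  endloop
 endfacet
 facet normal 0.847 -0.359 0.392
  outer loop
   vertex 3.4 1.4 2.6
   vertex 4.8 4.7 2.6
   vertex 3.1 3.2 4.9
  endloop
 endfacet
 facet normal -0.207 0.918 0.339
  outer loop
   vertex 1.3 4.5 1.0
   vertex 2.4 3.9 3.3
   vertex 4.8 4.7 2.6
  endloop
 endfacet
 facet normal 0.407 0.118 -0.906
  outer loop
   vertex 1.3 4.5 1.0
   vertex 4.8 4.7 2.6
   vertex 2.7 1.2 1.2
  endloop
 endfacet
 facet normal 0.398 0.114 -0.910
  outer loop
   vertex 1.3 4.5 1.0
   vertex 2.7 1.2 1.2
   vertex 0.7 3.4 0.6
  endloop
 endfacet
 facet normal 0.782 -0.438 0.444
  outer loop
   vertex 1.7 0.7 4.9
   vertex 3.4 1.4 2.6
   vertex 3.1 3.2 4.9
  endloop
 endfacet
 facet normal -0.750 0.420 0.512
  outer loop
   vertex 1.7 0.7 4.9
   vertex 3.1 3.2 4.9
   vertex 2.4 3.9 3.3
  endloop
 endfacet
 facet normal 0.260 -0.964 -0.060
  outer loop
   vertex 1.7 0.7 4.9
   vertex 0.2 0.5 1.6
   vertex 2.7 1.2 1.2
  endloop
 endfacet
 facet normal 0.339 -0.940 -0.035
  outer loop
   vertex 1.7 0.7 4.9
   vertex 2.7 1.2 1.2
   vertex 3.4 1.4 2.6
  endloop
 endfacet
 facet normal -0.777 0.409 0.478
  outer loop
   vertex 1.7 0.7 4.9
   vertex 2.4 3.9 3.3
   vertex 1.3 4.5 1.0
  endloop
 endfacet
 facet normal -0.879 0.284 0.383
  outer loop
   vertex 1.7 0.7 4.9
   vertex 0.7 3.4 0.6
   vertex 0.2 0.5 1.6
  endloop
 endfacet
 facet normal -0.858 0.322 0.401
  outer loop
   vertex 1.7 0.7 4.9
   vertex 1.3 4.5 1.0
   vertex 0.7 3.4 0.6
  endloop
 endfacet
 facet normal 0.728 -0.171 -0.664
  outer loop
   vertex 3.8 2.0 2.2
   vertex 2.7 1.2 1.2
   vertex 4.8 4.7 2.6
  endloop
 endfacet
 facet normal 0.873 -0.370 0.317
  outer loop
   vertex 3.8 2.0 2.2
   vertex 4.8 4.7 2.6
   vertex 3.4 1.4 2.6
  endloop
 endfacet
 facet normal 0.712 -0.650 -0.263
  outer loop
   vertex 3.8 2.0 2.2
   vertex 3.4 1.4 2.6
   vertex 2.7 1.2 1.2
  endloop
 endfacet
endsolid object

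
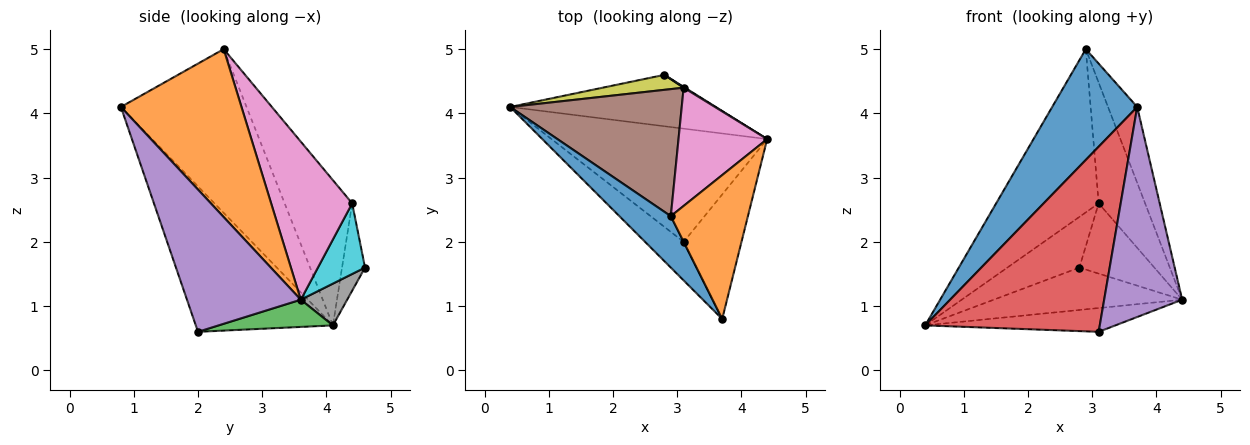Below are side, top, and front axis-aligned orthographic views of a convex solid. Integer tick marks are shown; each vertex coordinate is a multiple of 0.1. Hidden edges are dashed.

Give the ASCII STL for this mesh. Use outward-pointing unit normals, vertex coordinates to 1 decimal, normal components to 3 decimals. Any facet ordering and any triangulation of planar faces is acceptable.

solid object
 facet normal -0.802 -0.542 0.252
  outer loop
   vertex 2.9 2.4 5.0
   vertex 0.4 4.1 0.7
   vertex 3.7 0.8 4.1
  endloop
 endfacet
 facet normal 0.888 0.215 0.407
  outer loop
   vertex 2.9 2.4 5.0
   vertex 3.7 0.8 4.1
   vertex 4.4 3.6 1.1
  endloop
 endfacet
 facet normal 0.123 0.204 -0.971
  outer loop
   vertex 3.1 2.0 0.6
   vertex 0.4 4.1 0.7
   vertex 4.4 3.6 1.1
  endloop
 endfacet
 facet normal -0.610 -0.776 -0.162
  outer loop
   vertex 3.1 2.0 0.6
   vertex 3.7 0.8 4.1
   vertex 0.4 4.1 0.7
  endloop
 endfacet
 facet normal 0.782 -0.536 -0.318
  outer loop
   vertex 3.1 2.0 0.6
   vertex 4.4 3.6 1.1
   vertex 3.7 0.8 4.1
  endloop
 endfacet
 facet normal -0.461 0.700 0.545
  outer loop
   vertex 3.1 4.4 2.6
   vertex 0.4 4.1 0.7
   vertex 2.9 2.4 5.0
  endloop
 endfacet
 facet normal 0.780 0.447 0.438
  outer loop
   vertex 3.1 4.4 2.6
   vertex 2.9 2.4 5.0
   vertex 4.4 3.6 1.1
  endloop
 endfacet
 facet normal 0.155 0.629 -0.762
  outer loop
   vertex 2.8 4.6 1.6
   vertex 4.4 3.6 1.1
   vertex 0.4 4.1 0.7
  endloop
 endfacet
 facet normal -0.293 0.917 0.271
  outer loop
   vertex 2.8 4.6 1.6
   vertex 0.4 4.1 0.7
   vertex 3.1 4.4 2.6
  endloop
 endfacet
 facet normal 0.532 0.847 0.010
  outer loop
   vertex 2.8 4.6 1.6
   vertex 3.1 4.4 2.6
   vertex 4.4 3.6 1.1
  endloop
 endfacet
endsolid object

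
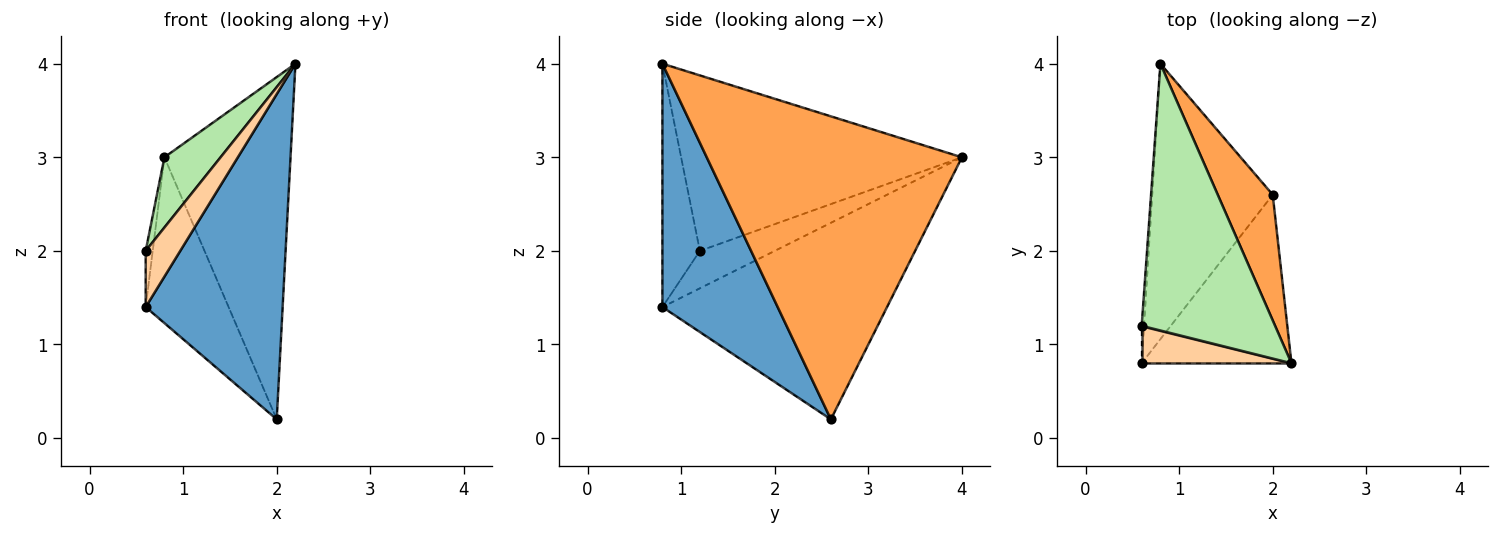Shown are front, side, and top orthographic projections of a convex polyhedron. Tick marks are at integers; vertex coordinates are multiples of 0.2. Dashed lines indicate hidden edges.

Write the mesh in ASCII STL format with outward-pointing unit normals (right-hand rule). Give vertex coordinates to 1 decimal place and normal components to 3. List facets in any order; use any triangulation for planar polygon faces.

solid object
 facet normal 0.599 -0.711 -0.368
  outer loop
   vertex 2.0 2.6 0.2
   vertex 2.2 0.8 4.0
   vertex 0.6 0.8 1.4
  endloop
 endfacet
 facet normal -0.813 0.300 -0.499
  outer loop
   vertex 2.0 2.6 0.2
   vertex 0.6 0.8 1.4
   vertex 0.8 4.0 3.0
  endloop
 endfacet
 facet normal 0.885 0.437 0.161
  outer loop
   vertex 2.0 2.6 0.2
   vertex 0.8 4.0 3.0
   vertex 2.2 0.8 4.0
  endloop
 endfacet
 facet normal -0.670 -0.618 0.412
  outer loop
   vertex 0.6 1.2 2.0
   vertex 0.6 0.8 1.4
   vertex 2.2 0.8 4.0
  endloop
 endfacet
 facet normal -0.994 0.093 -0.062
  outer loop
   vertex 0.6 1.2 2.0
   vertex 0.8 4.0 3.0
   vertex 0.6 0.8 1.4
  endloop
 endfacet
 facet normal -0.786 -0.157 0.598
  outer loop
   vertex 0.6 1.2 2.0
   vertex 2.2 0.8 4.0
   vertex 0.8 4.0 3.0
  endloop
 endfacet
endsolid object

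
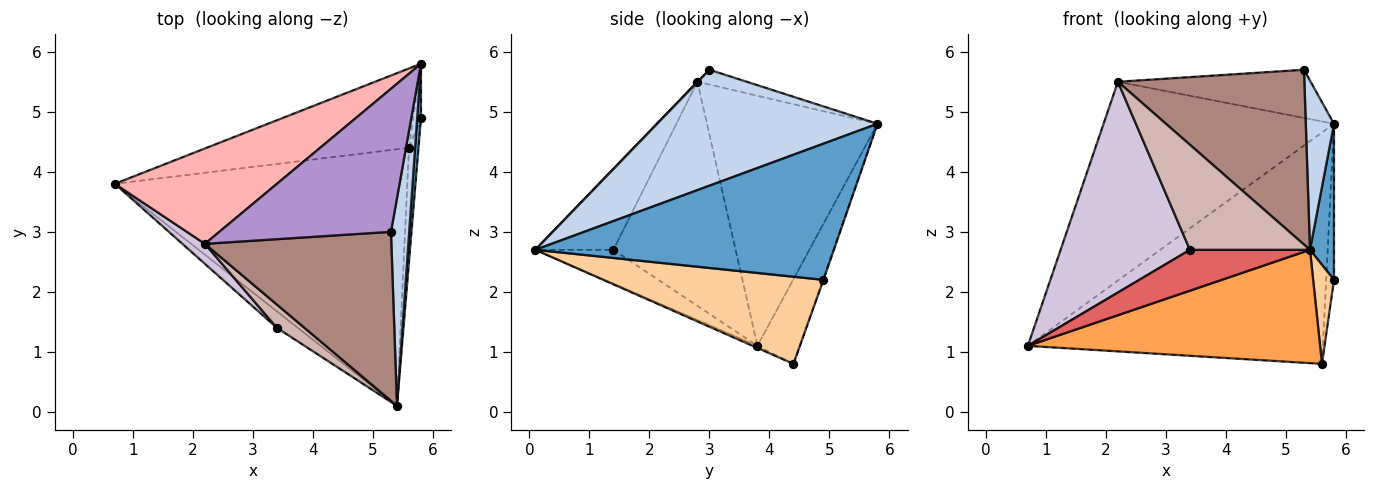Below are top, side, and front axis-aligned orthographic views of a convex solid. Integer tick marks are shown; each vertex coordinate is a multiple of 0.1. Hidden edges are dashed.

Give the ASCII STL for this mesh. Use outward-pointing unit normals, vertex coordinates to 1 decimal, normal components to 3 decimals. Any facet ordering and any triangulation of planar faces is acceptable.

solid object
 facet normal 0.996 -0.080 0.028
  outer loop
   vertex 5.8 5.8 4.8
   vertex 5.4 0.1 2.7
   vertex 5.8 4.9 2.2
  endloop
 endfacet
 facet normal 0.980 -0.126 0.154
  outer loop
   vertex 5.8 5.8 4.8
   vertex 5.3 3.0 5.7
   vertex 5.4 0.1 2.7
  endloop
 endfacet
 facet normal -0.007 -0.404 -0.915
  outer loop
   vertex 5.6 4.4 0.8
   vertex 5.4 0.1 2.7
   vertex 0.7 3.8 1.1
  endloop
 endfacet
 facet normal 0.990 -0.094 -0.108
  outer loop
   vertex 5.6 4.4 0.8
   vertex 5.8 4.9 2.2
   vertex 5.4 0.1 2.7
  endloop
 endfacet
 facet normal -0.134 0.937 -0.321
  outer loop
   vertex 5.6 4.4 0.8
   vertex 0.7 3.8 1.1
   vertex 5.8 5.8 4.8
  endloop
 endfacet
 facet normal -0.072 0.942 -0.326
  outer loop
   vertex 5.6 4.4 0.8
   vertex 5.8 5.8 4.8
   vertex 5.8 4.9 2.2
  endloop
 endfacet
 facet normal -0.516 -0.794 -0.320
  outer loop
   vertex 3.4 1.4 2.7
   vertex 0.7 3.8 1.1
   vertex 5.4 0.1 2.7
  endloop
 endfacet
 facet normal -0.555 0.750 0.360
  outer loop
   vertex 2.2 2.8 5.5
   vertex 5.8 5.8 4.8
   vertex 0.7 3.8 1.1
  endloop
 endfacet
 facet normal -0.081 0.318 0.945
  outer loop
   vertex 2.2 2.8 5.5
   vertex 5.3 3.0 5.7
   vertex 5.8 5.8 4.8
  endloop
 endfacet
 facet normal -0.685 -0.725 0.069
  outer loop
   vertex 2.2 2.8 5.5
   vertex 0.7 3.8 1.1
   vertex 3.4 1.4 2.7
  endloop
 endfacet
 facet normal 0.002 -0.719 0.695
  outer loop
   vertex 2.2 2.8 5.5
   vertex 5.4 0.1 2.7
   vertex 5.3 3.0 5.7
  endloop
 endfacet
 facet normal -0.536 -0.824 0.183
  outer loop
   vertex 2.2 2.8 5.5
   vertex 3.4 1.4 2.7
   vertex 5.4 0.1 2.7
  endloop
 endfacet
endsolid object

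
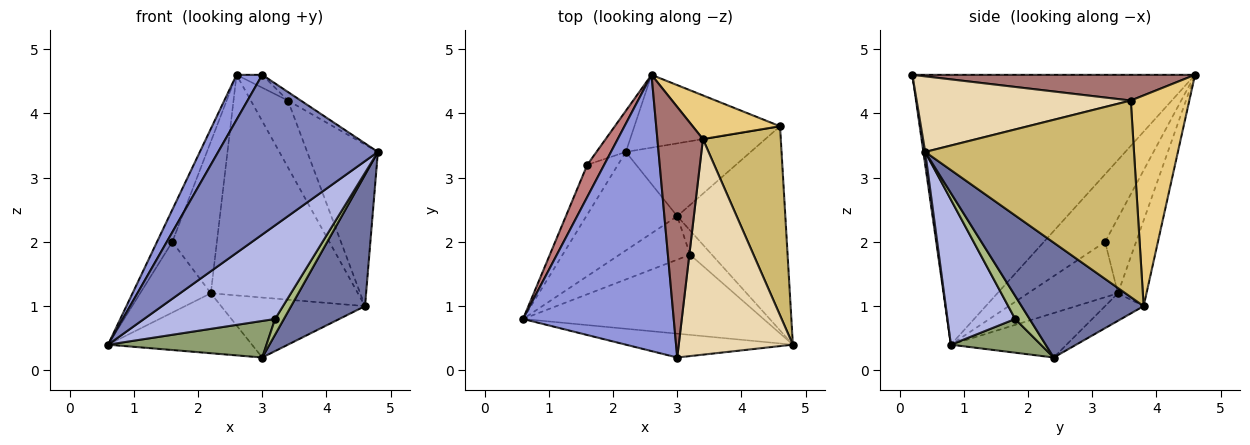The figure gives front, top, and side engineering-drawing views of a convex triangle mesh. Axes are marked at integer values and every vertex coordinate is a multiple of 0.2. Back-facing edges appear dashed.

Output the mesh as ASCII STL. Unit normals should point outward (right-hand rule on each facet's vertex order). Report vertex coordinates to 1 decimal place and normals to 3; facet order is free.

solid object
 facet normal 0.666 -0.403 -0.627
  outer loop
   vertex 4.6 3.8 1.0
   vertex 4.8 0.4 3.4
   vertex 3.0 2.4 0.2
  endloop
 endfacet
 facet normal 0.011 -0.989 -0.148
  outer loop
   vertex 3.0 0.2 4.6
   vertex 0.6 0.8 0.4
   vertex 4.8 0.4 3.4
  endloop
 endfacet
 facet normal -0.870 -0.079 0.486
  outer loop
   vertex 3.0 0.2 4.6
   vertex 2.6 4.6 4.6
   vertex 0.6 0.8 0.4
  endloop
 endfacet
 facet normal 0.365 -0.707 -0.605
  outer loop
   vertex 3.2 1.8 0.8
   vertex 4.8 0.4 3.4
   vertex 0.6 0.8 0.4
  endloop
 endfacet
 facet normal 0.343 -0.605 -0.719
  outer loop
   vertex 3.2 1.8 0.8
   vertex 0.6 0.8 0.4
   vertex 3.0 2.4 0.2
  endloop
 endfacet
 facet normal 0.664 -0.406 -0.627
  outer loop
   vertex 3.2 1.8 0.8
   vertex 3.0 2.4 0.2
   vertex 4.8 0.4 3.4
  endloop
 endfacet
 facet normal -0.386 0.480 -0.788
  outer loop
   vertex 2.2 3.4 1.2
   vertex 3.0 2.4 0.2
   vertex 0.6 0.8 0.4
  endloop
 endfacet
 facet normal -0.181 0.934 -0.308
  outer loop
   vertex 2.2 3.4 1.2
   vertex 2.6 4.6 4.6
   vertex 4.6 3.8 1.0
  endloop
 endfacet
 facet normal -0.168 0.627 -0.761
  outer loop
   vertex 2.2 3.4 1.2
   vertex 4.6 3.8 1.0
   vertex 3.0 2.4 0.2
  endloop
 endfacet
 facet normal 0.887 0.300 0.351
  outer loop
   vertex 3.4 3.6 4.2
   vertex 4.8 0.4 3.4
   vertex 4.6 3.8 1.0
  endloop
 endfacet
 facet normal 0.797 0.505 0.330
  outer loop
   vertex 3.4 3.6 4.2
   vertex 4.6 3.8 1.0
   vertex 2.6 4.6 4.6
  endloop
 endfacet
 facet normal 0.552 0.033 0.833
  outer loop
   vertex 3.4 3.6 4.2
   vertex 3.0 0.2 4.6
   vertex 4.8 0.4 3.4
  endloop
 endfacet
 facet normal 0.491 0.045 0.870
  outer loop
   vertex 3.4 3.6 4.2
   vertex 2.6 4.6 4.6
   vertex 3.0 0.2 4.6
  endloop
 endfacet
 facet normal -0.943 0.236 0.236
  outer loop
   vertex 1.6 3.2 2.0
   vertex 0.6 0.8 0.4
   vertex 2.6 4.6 4.6
  endloop
 endfacet
 facet normal -0.721 0.566 -0.399
  outer loop
   vertex 1.6 3.2 2.0
   vertex 2.2 3.4 1.2
   vertex 0.6 0.8 0.4
  endloop
 endfacet
 facet normal -0.557 0.802 -0.217
  outer loop
   vertex 1.6 3.2 2.0
   vertex 2.6 4.6 4.6
   vertex 2.2 3.4 1.2
  endloop
 endfacet
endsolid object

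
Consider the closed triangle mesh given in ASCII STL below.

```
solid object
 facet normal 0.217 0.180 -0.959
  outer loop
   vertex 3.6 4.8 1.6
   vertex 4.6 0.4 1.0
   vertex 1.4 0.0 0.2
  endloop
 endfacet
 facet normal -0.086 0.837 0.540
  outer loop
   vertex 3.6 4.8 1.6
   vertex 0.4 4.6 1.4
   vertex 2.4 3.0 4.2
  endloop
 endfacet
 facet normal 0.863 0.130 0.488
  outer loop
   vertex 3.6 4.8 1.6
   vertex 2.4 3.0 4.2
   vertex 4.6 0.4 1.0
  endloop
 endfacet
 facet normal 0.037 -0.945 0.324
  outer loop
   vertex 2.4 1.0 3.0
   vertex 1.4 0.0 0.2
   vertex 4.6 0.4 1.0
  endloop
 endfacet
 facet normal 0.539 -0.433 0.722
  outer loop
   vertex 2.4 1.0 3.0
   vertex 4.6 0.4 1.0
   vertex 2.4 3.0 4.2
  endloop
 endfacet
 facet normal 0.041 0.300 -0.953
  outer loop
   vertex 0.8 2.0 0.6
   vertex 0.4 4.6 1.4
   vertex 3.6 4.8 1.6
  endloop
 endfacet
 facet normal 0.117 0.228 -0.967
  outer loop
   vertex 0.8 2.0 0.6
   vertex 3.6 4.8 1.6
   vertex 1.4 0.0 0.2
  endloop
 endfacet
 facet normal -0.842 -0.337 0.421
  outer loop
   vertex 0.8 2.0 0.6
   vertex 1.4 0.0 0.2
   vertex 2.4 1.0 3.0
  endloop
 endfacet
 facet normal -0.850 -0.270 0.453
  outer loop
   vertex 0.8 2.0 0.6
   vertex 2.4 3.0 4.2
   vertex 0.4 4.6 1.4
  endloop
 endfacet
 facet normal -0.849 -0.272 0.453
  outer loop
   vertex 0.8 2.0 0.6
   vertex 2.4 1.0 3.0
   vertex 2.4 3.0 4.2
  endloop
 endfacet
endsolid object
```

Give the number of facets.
10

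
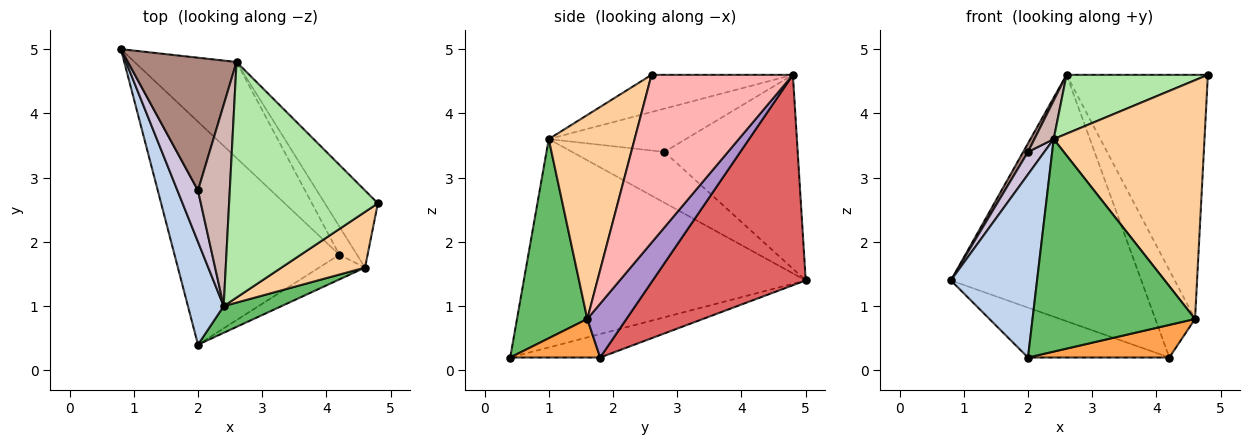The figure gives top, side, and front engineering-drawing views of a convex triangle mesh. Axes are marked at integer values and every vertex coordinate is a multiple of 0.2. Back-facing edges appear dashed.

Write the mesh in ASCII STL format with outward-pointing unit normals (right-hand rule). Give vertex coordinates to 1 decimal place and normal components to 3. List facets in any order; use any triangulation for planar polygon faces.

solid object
 facet normal -0.138 0.216 -0.967
  outer loop
   vertex 4.2 1.8 0.2
   vertex 2.0 0.4 0.2
   vertex 0.8 5.0 1.4
  endloop
 endfacet
 facet normal -0.944 -0.288 0.162
  outer loop
   vertex 2.4 1.0 3.6
   vertex 0.8 5.0 1.4
   vertex 2.0 0.4 0.2
  endloop
 endfacet
 facet normal 0.452 -0.711 -0.539
  outer loop
   vertex 4.6 1.6 0.8
   vertex 2.0 0.4 0.2
   vertex 4.2 1.8 0.2
  endloop
 endfacet
 facet normal 0.485 -0.852 0.199
  outer loop
   vertex 4.6 1.6 0.8
   vertex 4.8 2.6 4.6
   vertex 2.4 1.0 3.6
  endloop
 endfacet
 facet normal 0.394 -0.912 0.115
  outer loop
   vertex 4.6 1.6 0.8
   vertex 2.4 1.0 3.6
   vertex 2.0 0.4 0.2
  endloop
 endfacet
 facet normal -0.236 -0.236 0.943
  outer loop
   vertex 2.6 4.8 4.6
   vertex 2.4 1.0 3.6
   vertex 4.8 2.6 4.6
  endloop
 endfacet
 facet normal 0.599 0.746 -0.291
  outer loop
   vertex 2.6 4.8 4.6
   vertex 4.2 1.8 0.2
   vertex 0.8 5.0 1.4
  endloop
 endfacet
 facet normal 0.690 0.690 -0.218
  outer loop
   vertex 2.6 4.8 4.6
   vertex 4.8 2.6 4.6
   vertex 4.6 1.6 0.8
  endloop
 endfacet
 facet normal 0.684 0.694 -0.225
  outer loop
   vertex 2.6 4.8 4.6
   vertex 4.6 1.6 0.8
   vertex 4.2 1.8 0.2
  endloop
 endfacet
 facet normal -0.915 -0.162 0.370
  outer loop
   vertex 2.0 2.8 3.4
   vertex 0.8 5.0 1.4
   vertex 2.4 1.0 3.6
  endloop
 endfacet
 facet normal -0.872 -0.032 0.489
  outer loop
   vertex 2.0 2.8 3.4
   vertex 2.6 4.8 4.6
   vertex 0.8 5.0 1.4
  endloop
 endfacet
 facet normal -0.801 -0.113 0.588
  outer loop
   vertex 2.0 2.8 3.4
   vertex 2.4 1.0 3.6
   vertex 2.6 4.8 4.6
  endloop
 endfacet
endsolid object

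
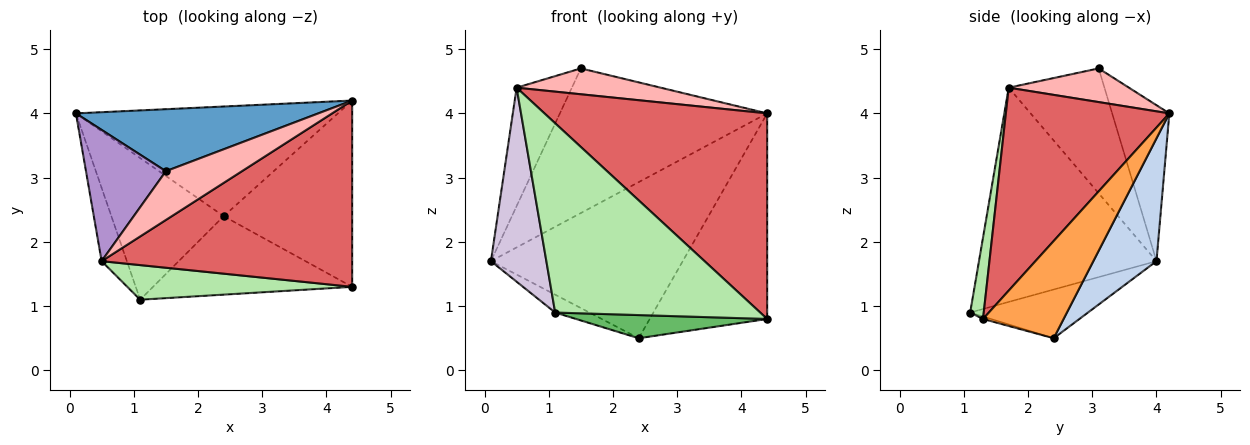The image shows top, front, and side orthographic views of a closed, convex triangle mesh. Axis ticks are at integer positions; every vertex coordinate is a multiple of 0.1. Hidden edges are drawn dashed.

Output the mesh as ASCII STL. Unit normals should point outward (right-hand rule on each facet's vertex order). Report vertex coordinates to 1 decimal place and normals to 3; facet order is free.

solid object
 facet normal -0.246 0.891 0.382
  outer loop
   vertex 1.5 3.1 4.7
   vertex 4.4 4.2 4.0
   vertex 0.1 4.0 1.7
  endloop
 endfacet
 facet normal 0.260 0.790 -0.555
  outer loop
   vertex 2.4 2.4 0.5
   vertex 0.1 4.0 1.7
   vertex 4.4 4.2 4.0
  endloop
 endfacet
 facet normal 0.453 0.661 -0.599
  outer loop
   vertex 2.4 2.4 0.5
   vertex 4.4 4.2 4.0
   vertex 4.4 1.3 0.8
  endloop
 endfacet
 facet normal -0.395 0.115 -0.911
  outer loop
   vertex 2.4 2.4 0.5
   vertex 1.1 1.1 0.9
   vertex 0.1 4.0 1.7
  endloop
 endfacet
 facet normal -0.012 -0.283 -0.959
  outer loop
   vertex 2.4 2.4 0.5
   vertex 4.4 1.3 0.8
   vertex 1.1 1.1 0.9
  endloop
 endfacet
 facet normal 0.065 -0.982 0.179
  outer loop
   vertex 0.5 1.7 4.4
   vertex 1.1 1.1 0.9
   vertex 4.4 1.3 0.8
  endloop
 endfacet
 facet normal 0.478 -0.651 0.590
  outer loop
   vertex 0.5 1.7 4.4
   vertex 4.4 1.3 0.8
   vertex 4.4 4.2 4.0
  endloop
 endfacet
 facet normal 0.364 -0.436 0.823
  outer loop
   vertex 0.5 1.7 4.4
   vertex 4.4 4.2 4.0
   vertex 1.5 3.1 4.7
  endloop
 endfacet
 facet normal -0.758 0.437 0.485
  outer loop
   vertex 0.5 1.7 4.4
   vertex 1.5 3.1 4.7
   vertex 0.1 4.0 1.7
  endloop
 endfacet
 facet normal -0.949 -0.296 -0.112
  outer loop
   vertex 0.5 1.7 4.4
   vertex 0.1 4.0 1.7
   vertex 1.1 1.1 0.9
  endloop
 endfacet
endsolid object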